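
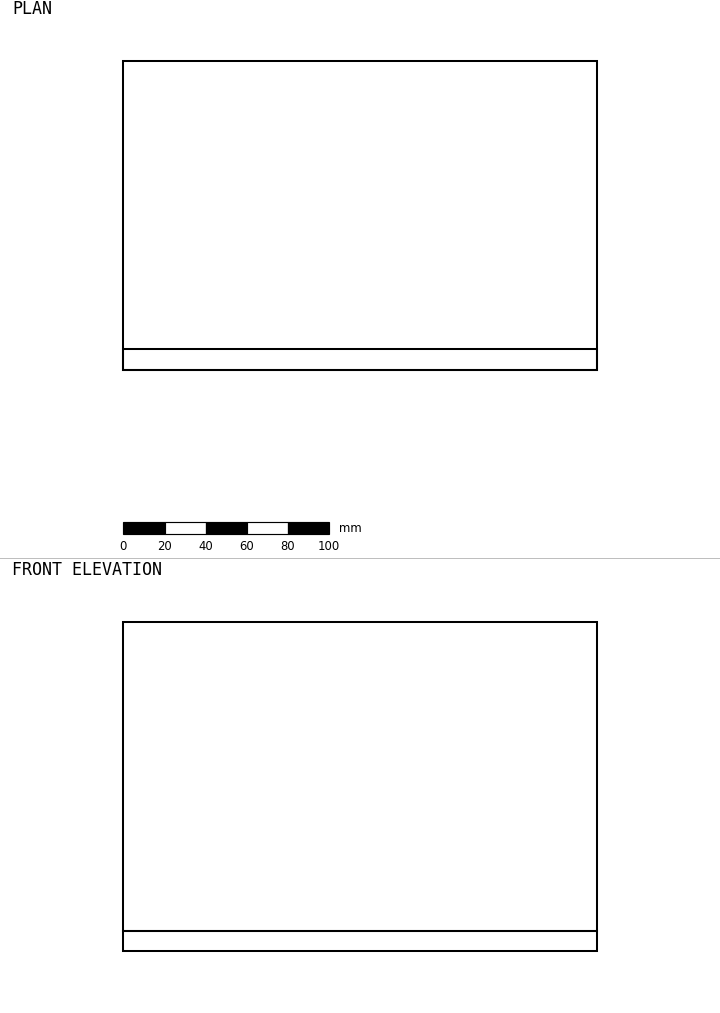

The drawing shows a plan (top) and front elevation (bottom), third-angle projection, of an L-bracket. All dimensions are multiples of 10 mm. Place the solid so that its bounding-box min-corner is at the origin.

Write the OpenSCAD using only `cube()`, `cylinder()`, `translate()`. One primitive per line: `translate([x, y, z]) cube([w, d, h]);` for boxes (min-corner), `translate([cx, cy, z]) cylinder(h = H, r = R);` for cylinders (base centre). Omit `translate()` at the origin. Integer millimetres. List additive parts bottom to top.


cube([230, 150, 10]);
translate([0, 0, 10]) cube([230, 10, 150]);


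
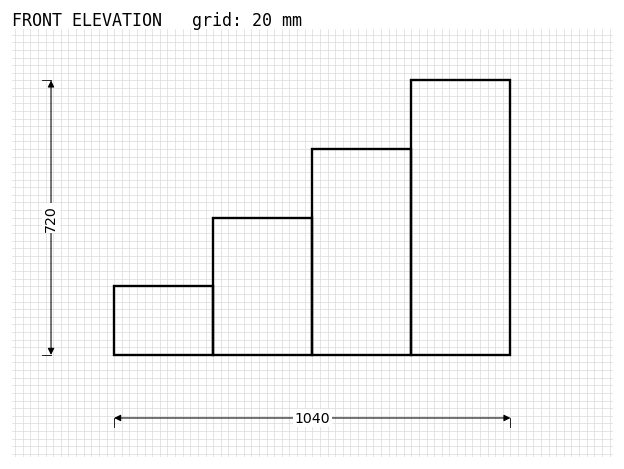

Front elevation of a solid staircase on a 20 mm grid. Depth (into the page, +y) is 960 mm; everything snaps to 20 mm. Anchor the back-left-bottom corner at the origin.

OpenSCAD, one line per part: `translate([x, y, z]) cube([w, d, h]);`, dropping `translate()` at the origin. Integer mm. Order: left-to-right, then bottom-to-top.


cube([260, 960, 180]);
translate([260, 0, 0]) cube([260, 960, 360]);
translate([520, 0, 0]) cube([260, 960, 540]);
translate([780, 0, 0]) cube([260, 960, 720]);


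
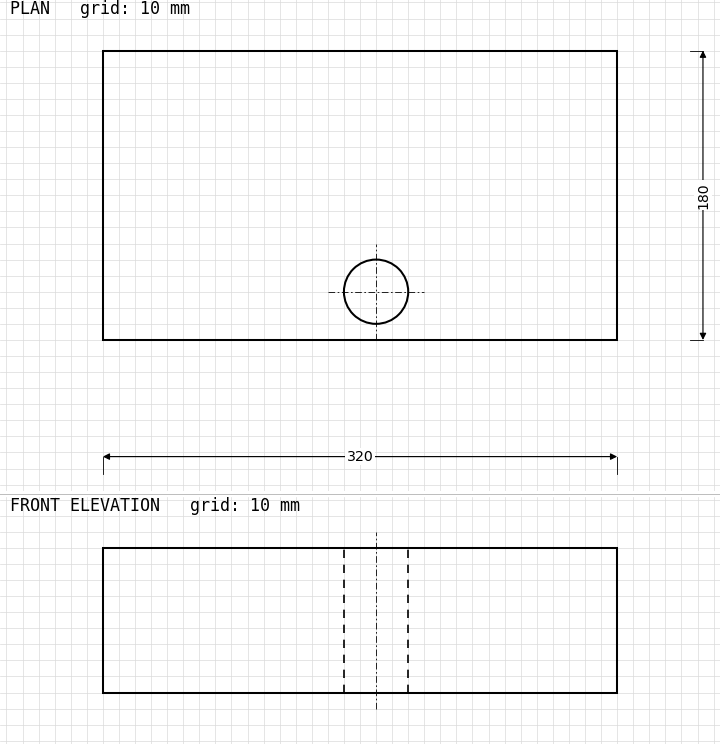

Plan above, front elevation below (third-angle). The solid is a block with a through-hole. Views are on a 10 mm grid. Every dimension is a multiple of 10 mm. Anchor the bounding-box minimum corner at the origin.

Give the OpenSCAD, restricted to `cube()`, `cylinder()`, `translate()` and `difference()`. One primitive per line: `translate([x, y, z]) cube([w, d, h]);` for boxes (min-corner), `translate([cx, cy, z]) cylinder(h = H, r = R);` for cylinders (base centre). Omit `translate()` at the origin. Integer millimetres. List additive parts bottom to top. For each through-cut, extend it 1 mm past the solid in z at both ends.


difference() {
  cube([320, 180, 90]);
  translate([170, 30, -1]) cylinder(h = 92, r = 20);
}


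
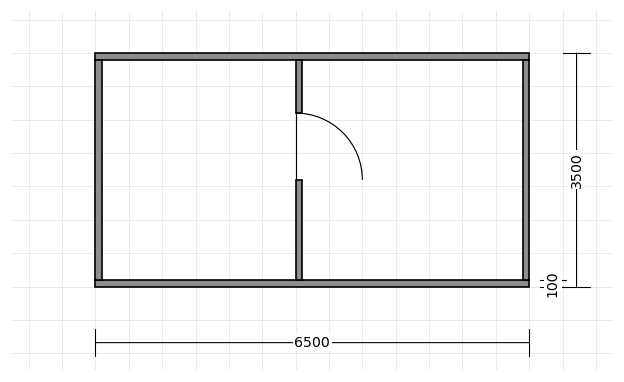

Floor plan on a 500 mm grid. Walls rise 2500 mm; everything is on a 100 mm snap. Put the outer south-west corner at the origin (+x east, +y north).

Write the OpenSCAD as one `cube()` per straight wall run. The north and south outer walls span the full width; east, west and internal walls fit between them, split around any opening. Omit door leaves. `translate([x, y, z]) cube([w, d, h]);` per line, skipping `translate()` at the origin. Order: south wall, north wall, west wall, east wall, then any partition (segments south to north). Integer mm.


cube([6500, 100, 2500]);
translate([0, 3400, 0]) cube([6500, 100, 2500]);
translate([0, 100, 0]) cube([100, 3300, 2500]);
translate([6400, 100, 0]) cube([100, 3300, 2500]);
translate([3000, 100, 0]) cube([100, 1500, 2500]);
translate([3000, 2600, 0]) cube([100, 800, 2500]);


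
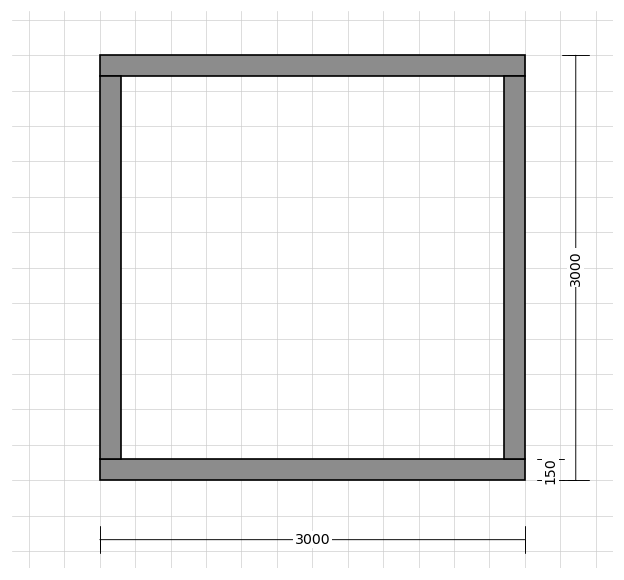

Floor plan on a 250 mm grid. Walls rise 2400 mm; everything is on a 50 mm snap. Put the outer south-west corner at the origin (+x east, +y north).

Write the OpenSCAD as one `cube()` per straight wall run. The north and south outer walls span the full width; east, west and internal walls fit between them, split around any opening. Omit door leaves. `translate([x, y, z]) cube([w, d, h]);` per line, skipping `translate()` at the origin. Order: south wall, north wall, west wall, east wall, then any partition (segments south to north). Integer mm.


cube([3000, 150, 2400]);
translate([0, 2850, 0]) cube([3000, 150, 2400]);
translate([0, 150, 0]) cube([150, 2700, 2400]);
translate([2850, 150, 0]) cube([150, 2700, 2400]);


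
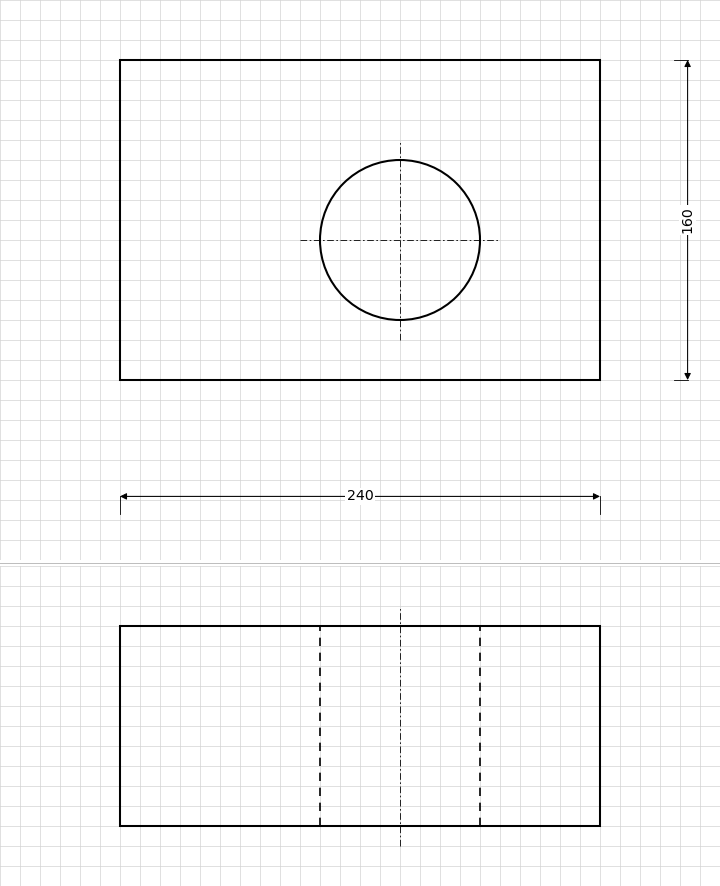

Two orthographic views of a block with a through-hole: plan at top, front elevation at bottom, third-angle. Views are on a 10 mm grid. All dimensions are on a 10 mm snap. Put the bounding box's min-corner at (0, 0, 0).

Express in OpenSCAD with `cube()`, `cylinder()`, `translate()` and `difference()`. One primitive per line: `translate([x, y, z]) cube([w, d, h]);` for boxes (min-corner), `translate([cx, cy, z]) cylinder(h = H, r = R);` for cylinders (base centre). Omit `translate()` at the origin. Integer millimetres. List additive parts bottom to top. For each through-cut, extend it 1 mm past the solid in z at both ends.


difference() {
  cube([240, 160, 100]);
  translate([140, 70, -1]) cylinder(h = 102, r = 40);
}


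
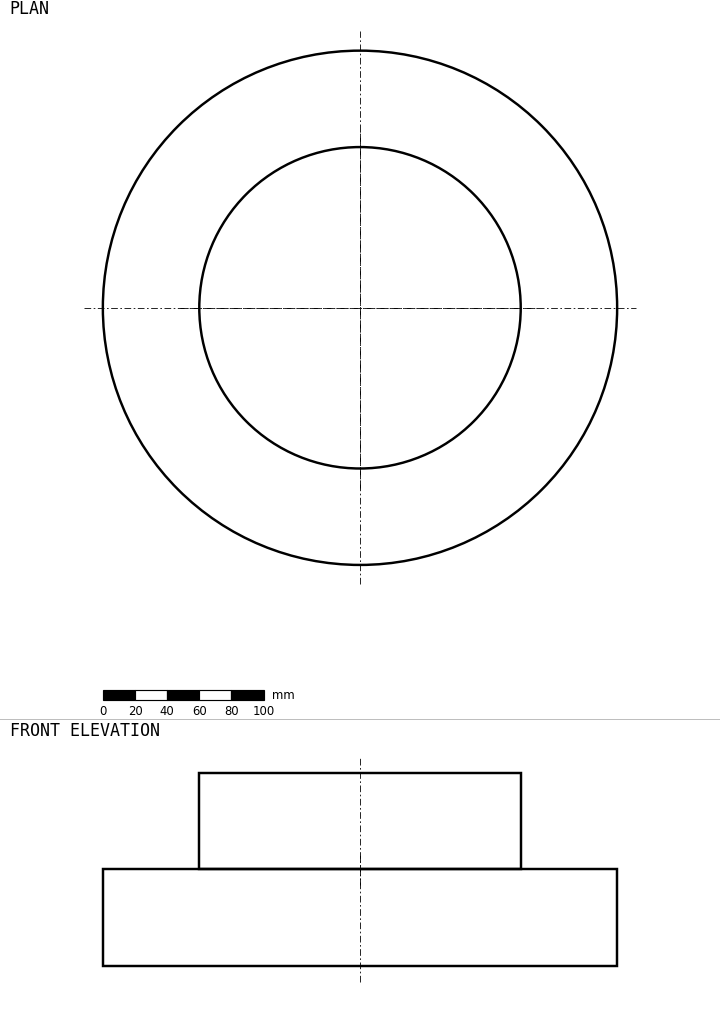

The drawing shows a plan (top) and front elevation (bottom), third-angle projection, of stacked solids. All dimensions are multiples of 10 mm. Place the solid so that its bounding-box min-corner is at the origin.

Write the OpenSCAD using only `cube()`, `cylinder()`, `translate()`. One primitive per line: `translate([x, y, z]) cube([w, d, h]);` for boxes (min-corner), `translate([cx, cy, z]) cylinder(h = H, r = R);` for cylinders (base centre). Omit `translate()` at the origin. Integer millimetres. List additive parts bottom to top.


translate([160, 160, 0]) cylinder(h = 60, r = 160);
translate([160, 160, 60]) cylinder(h = 60, r = 100);


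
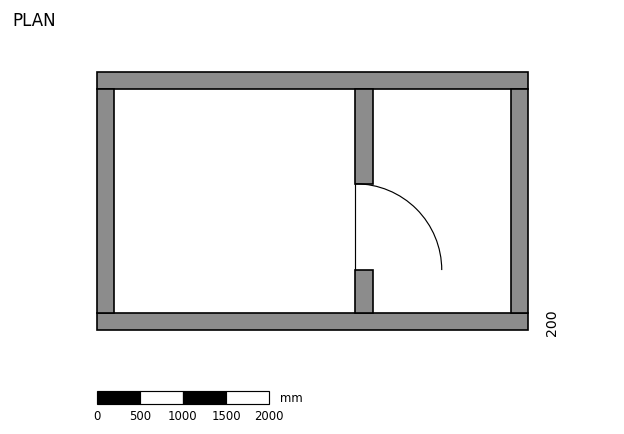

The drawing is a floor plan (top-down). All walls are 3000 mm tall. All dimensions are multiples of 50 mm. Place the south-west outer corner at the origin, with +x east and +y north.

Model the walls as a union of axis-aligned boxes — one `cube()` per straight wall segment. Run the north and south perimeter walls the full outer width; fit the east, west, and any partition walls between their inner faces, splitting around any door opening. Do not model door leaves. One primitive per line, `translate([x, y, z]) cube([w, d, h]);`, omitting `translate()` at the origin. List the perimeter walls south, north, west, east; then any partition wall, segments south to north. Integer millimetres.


cube([5000, 200, 3000]);
translate([0, 2800, 0]) cube([5000, 200, 3000]);
translate([0, 200, 0]) cube([200, 2600, 3000]);
translate([4800, 200, 0]) cube([200, 2600, 3000]);
translate([3000, 200, 0]) cube([200, 500, 3000]);
translate([3000, 1700, 0]) cube([200, 1100, 3000]);


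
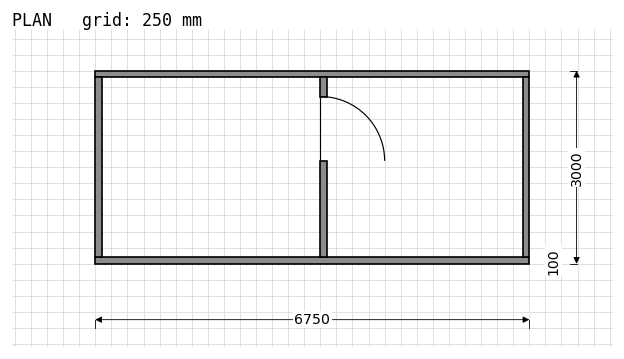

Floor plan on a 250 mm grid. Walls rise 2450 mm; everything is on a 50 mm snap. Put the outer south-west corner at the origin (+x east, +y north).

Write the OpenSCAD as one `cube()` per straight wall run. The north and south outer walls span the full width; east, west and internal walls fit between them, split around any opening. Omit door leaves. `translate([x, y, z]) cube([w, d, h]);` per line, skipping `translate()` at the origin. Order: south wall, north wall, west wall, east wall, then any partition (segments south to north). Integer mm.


cube([6750, 100, 2450]);
translate([0, 2900, 0]) cube([6750, 100, 2450]);
translate([0, 100, 0]) cube([100, 2800, 2450]);
translate([6650, 100, 0]) cube([100, 2800, 2450]);
translate([3500, 100, 0]) cube([100, 1500, 2450]);
translate([3500, 2600, 0]) cube([100, 300, 2450]);


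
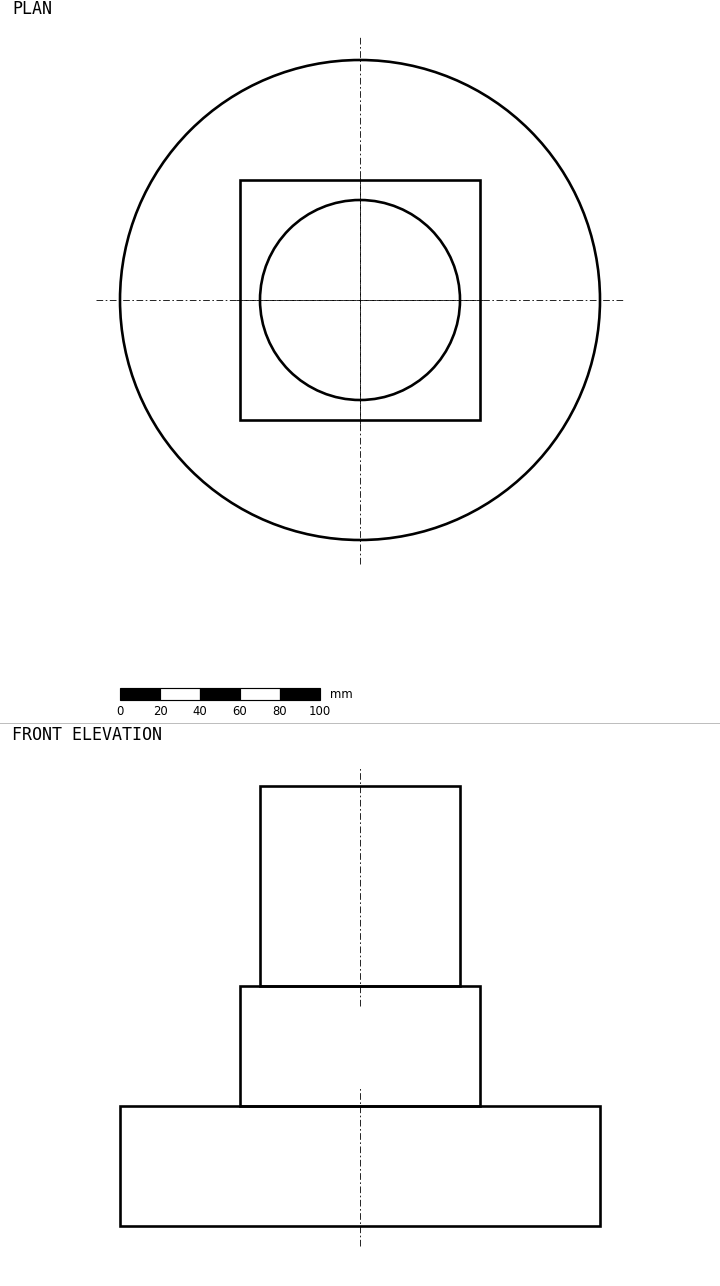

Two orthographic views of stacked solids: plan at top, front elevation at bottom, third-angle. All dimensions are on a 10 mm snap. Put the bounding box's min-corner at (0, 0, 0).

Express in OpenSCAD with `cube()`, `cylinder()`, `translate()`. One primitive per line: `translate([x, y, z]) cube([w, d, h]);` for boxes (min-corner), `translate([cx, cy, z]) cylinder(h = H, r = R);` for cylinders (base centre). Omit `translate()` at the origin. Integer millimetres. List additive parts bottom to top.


translate([120, 120, 0]) cylinder(h = 60, r = 120);
translate([60, 60, 60]) cube([120, 120, 60]);
translate([120, 120, 120]) cylinder(h = 100, r = 50);


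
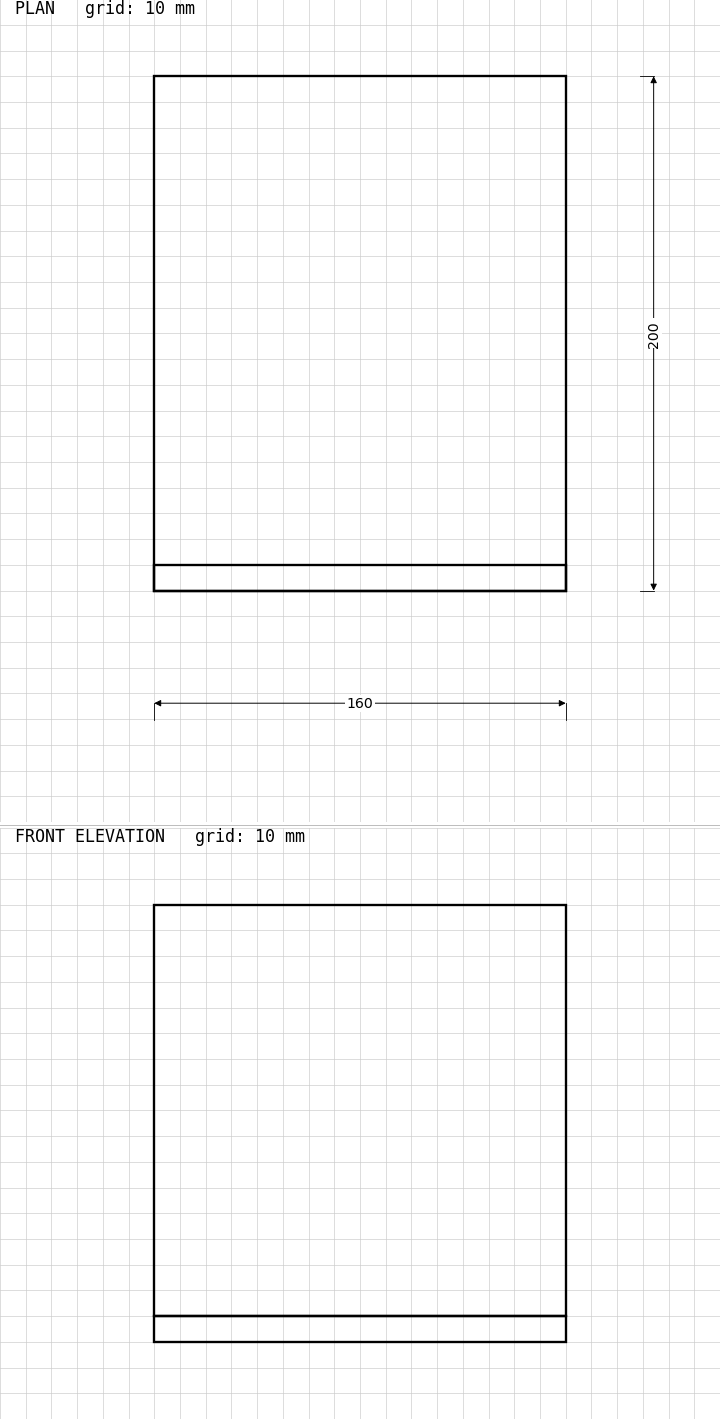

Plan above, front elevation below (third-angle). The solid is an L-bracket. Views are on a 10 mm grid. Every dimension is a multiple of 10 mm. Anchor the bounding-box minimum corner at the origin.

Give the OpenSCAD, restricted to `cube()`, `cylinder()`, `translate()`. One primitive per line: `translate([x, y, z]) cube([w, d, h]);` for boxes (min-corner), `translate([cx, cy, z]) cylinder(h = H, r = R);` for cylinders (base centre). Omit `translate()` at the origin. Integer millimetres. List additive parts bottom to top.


cube([160, 200, 10]);
translate([0, 0, 10]) cube([160, 10, 160]);


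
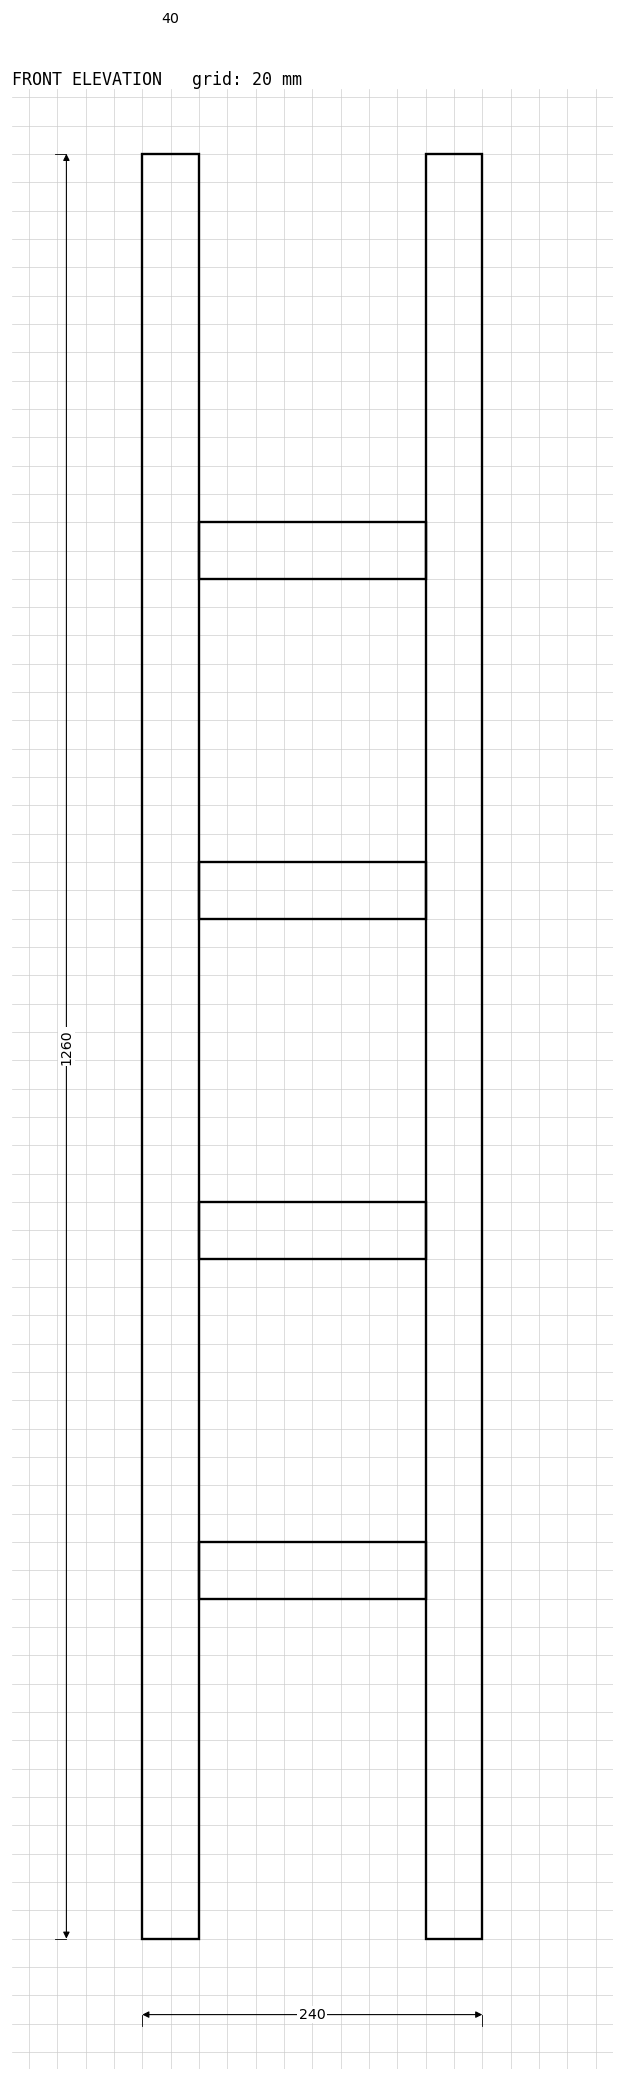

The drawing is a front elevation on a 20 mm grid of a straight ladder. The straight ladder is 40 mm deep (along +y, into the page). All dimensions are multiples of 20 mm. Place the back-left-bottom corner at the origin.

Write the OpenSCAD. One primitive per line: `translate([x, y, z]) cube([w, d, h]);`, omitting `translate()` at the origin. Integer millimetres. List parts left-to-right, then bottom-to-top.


cube([40, 40, 1260]);
translate([40, 0, 240]) cube([160, 40, 40]);
translate([40, 0, 480]) cube([160, 40, 40]);
translate([40, 0, 720]) cube([160, 40, 40]);
translate([40, 0, 960]) cube([160, 40, 40]);
translate([200, 0, 0]) cube([40, 40, 1260]);


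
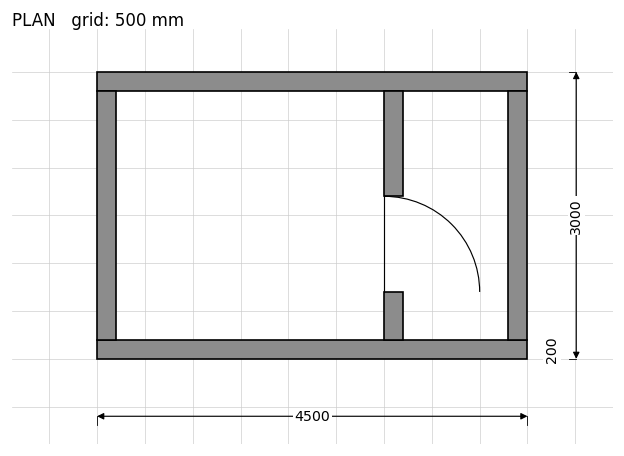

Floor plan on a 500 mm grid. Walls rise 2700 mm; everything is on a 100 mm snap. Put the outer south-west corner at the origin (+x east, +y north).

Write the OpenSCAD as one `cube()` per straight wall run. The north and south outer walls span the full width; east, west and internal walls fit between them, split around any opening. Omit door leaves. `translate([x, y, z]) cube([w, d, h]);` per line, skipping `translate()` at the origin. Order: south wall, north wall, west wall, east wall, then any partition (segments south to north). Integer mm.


cube([4500, 200, 2700]);
translate([0, 2800, 0]) cube([4500, 200, 2700]);
translate([0, 200, 0]) cube([200, 2600, 2700]);
translate([4300, 200, 0]) cube([200, 2600, 2700]);
translate([3000, 200, 0]) cube([200, 500, 2700]);
translate([3000, 1700, 0]) cube([200, 1100, 2700]);


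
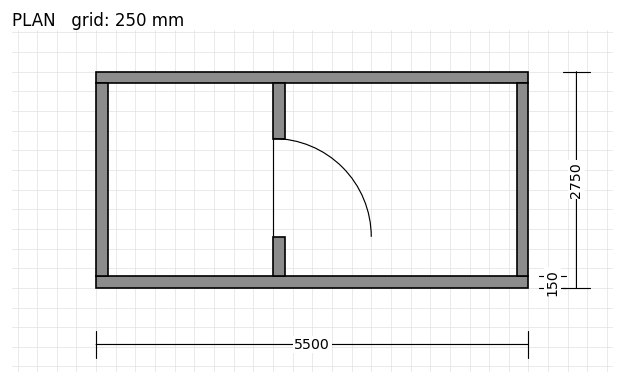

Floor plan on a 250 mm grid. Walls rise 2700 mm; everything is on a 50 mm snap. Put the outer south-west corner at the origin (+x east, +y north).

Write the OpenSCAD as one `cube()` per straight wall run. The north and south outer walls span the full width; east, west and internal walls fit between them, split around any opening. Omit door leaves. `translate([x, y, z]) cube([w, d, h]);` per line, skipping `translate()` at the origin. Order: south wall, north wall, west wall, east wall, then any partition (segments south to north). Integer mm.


cube([5500, 150, 2700]);
translate([0, 2600, 0]) cube([5500, 150, 2700]);
translate([0, 150, 0]) cube([150, 2450, 2700]);
translate([5350, 150, 0]) cube([150, 2450, 2700]);
translate([2250, 150, 0]) cube([150, 500, 2700]);
translate([2250, 1900, 0]) cube([150, 700, 2700]);


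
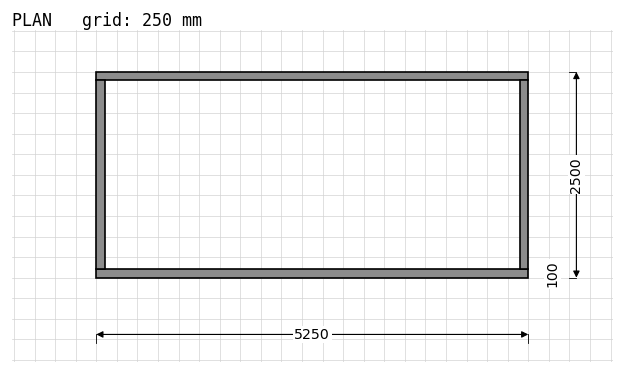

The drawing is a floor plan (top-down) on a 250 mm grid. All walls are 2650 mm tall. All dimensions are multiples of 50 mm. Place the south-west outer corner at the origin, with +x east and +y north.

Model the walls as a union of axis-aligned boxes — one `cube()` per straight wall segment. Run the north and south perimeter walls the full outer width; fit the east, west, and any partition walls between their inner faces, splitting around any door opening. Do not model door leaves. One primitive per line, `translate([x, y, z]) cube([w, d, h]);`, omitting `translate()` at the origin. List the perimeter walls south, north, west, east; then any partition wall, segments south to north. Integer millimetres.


cube([5250, 100, 2650]);
translate([0, 2400, 0]) cube([5250, 100, 2650]);
translate([0, 100, 0]) cube([100, 2300, 2650]);
translate([5150, 100, 0]) cube([100, 2300, 2650]);


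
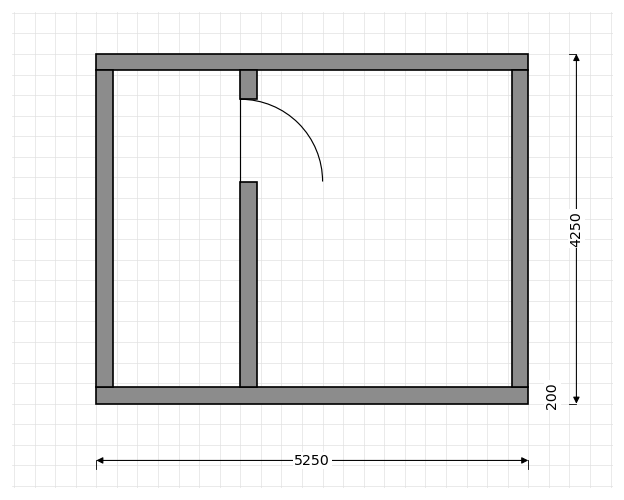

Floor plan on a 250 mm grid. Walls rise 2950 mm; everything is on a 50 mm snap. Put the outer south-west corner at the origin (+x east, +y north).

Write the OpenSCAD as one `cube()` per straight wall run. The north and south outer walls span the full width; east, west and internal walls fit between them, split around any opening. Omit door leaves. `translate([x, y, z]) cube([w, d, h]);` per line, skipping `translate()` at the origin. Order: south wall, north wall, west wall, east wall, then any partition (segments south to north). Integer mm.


cube([5250, 200, 2950]);
translate([0, 4050, 0]) cube([5250, 200, 2950]);
translate([0, 200, 0]) cube([200, 3850, 2950]);
translate([5050, 200, 0]) cube([200, 3850, 2950]);
translate([1750, 200, 0]) cube([200, 2500, 2950]);
translate([1750, 3700, 0]) cube([200, 350, 2950]);


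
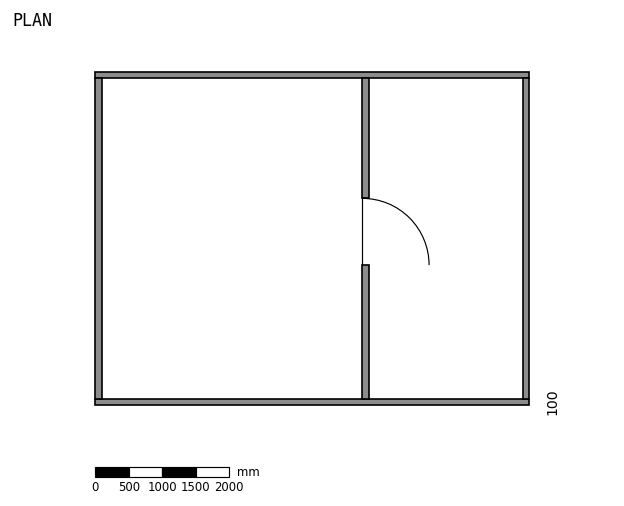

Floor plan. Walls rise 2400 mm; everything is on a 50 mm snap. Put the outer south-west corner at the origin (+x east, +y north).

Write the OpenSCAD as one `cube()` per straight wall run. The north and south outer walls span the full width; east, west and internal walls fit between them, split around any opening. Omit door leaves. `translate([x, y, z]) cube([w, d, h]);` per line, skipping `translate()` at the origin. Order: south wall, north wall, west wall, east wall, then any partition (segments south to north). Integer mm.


cube([6500, 100, 2400]);
translate([0, 4900, 0]) cube([6500, 100, 2400]);
translate([0, 100, 0]) cube([100, 4800, 2400]);
translate([6400, 100, 0]) cube([100, 4800, 2400]);
translate([4000, 100, 0]) cube([100, 2000, 2400]);
translate([4000, 3100, 0]) cube([100, 1800, 2400]);


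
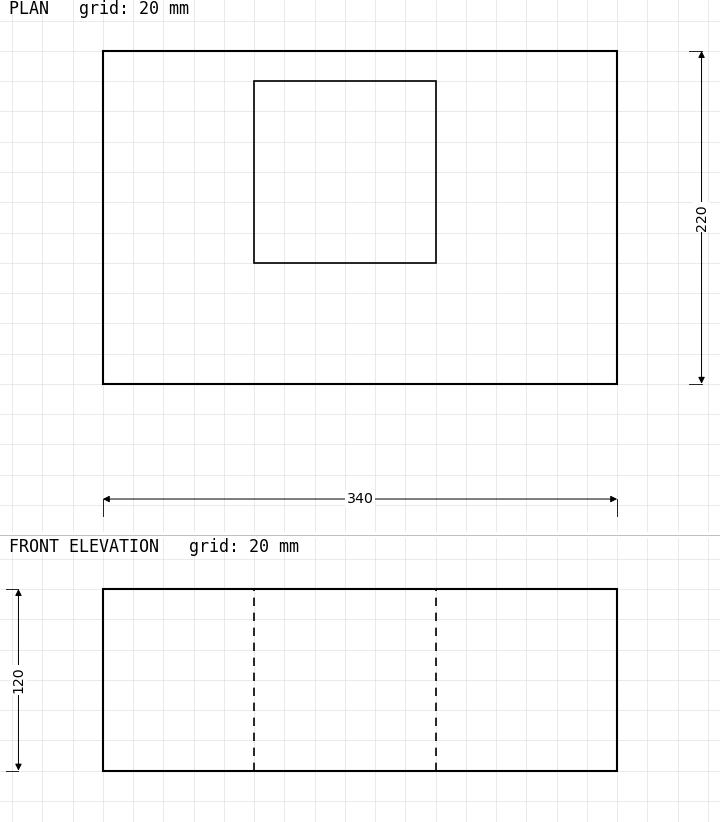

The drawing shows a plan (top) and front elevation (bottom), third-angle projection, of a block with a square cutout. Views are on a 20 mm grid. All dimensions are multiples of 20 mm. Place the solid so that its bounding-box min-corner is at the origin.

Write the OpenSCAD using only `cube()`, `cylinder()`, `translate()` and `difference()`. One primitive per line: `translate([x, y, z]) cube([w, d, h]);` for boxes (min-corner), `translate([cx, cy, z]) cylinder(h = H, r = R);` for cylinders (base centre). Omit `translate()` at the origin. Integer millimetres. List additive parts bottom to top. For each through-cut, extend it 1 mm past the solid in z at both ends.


difference() {
  cube([340, 220, 120]);
  translate([100, 80, -1]) cube([120, 120, 122]);
}


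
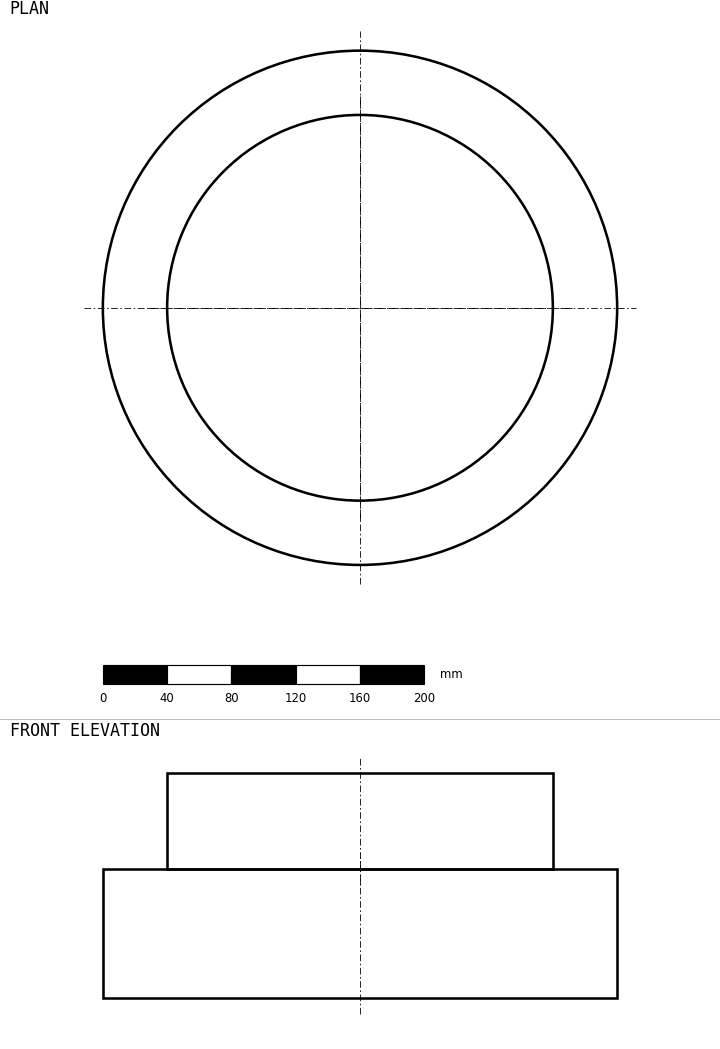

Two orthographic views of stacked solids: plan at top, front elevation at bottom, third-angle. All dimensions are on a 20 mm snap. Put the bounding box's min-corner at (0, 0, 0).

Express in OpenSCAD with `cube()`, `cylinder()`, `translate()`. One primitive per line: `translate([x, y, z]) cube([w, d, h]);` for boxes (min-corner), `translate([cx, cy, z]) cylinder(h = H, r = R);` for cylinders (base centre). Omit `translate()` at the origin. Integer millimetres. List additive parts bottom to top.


translate([160, 160, 0]) cylinder(h = 80, r = 160);
translate([160, 160, 80]) cylinder(h = 60, r = 120);


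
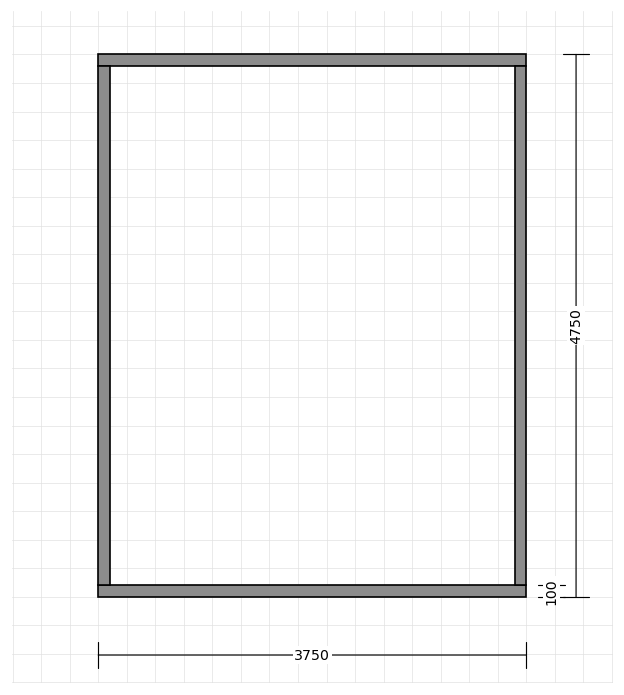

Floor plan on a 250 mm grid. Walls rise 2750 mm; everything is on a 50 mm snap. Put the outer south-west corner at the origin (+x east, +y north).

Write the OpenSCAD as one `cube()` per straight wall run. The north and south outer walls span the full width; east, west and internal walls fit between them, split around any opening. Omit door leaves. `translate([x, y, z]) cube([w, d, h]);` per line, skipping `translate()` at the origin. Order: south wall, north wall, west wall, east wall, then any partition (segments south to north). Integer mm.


cube([3750, 100, 2750]);
translate([0, 4650, 0]) cube([3750, 100, 2750]);
translate([0, 100, 0]) cube([100, 4550, 2750]);
translate([3650, 100, 0]) cube([100, 4550, 2750]);


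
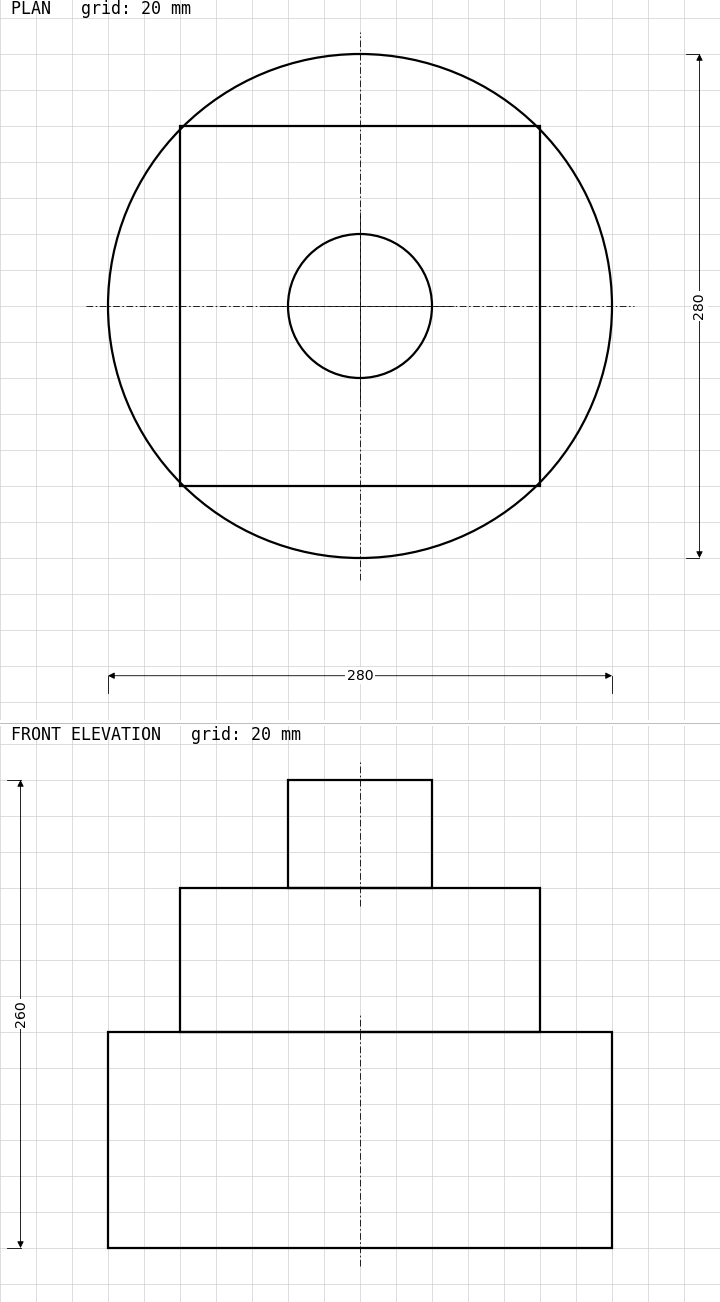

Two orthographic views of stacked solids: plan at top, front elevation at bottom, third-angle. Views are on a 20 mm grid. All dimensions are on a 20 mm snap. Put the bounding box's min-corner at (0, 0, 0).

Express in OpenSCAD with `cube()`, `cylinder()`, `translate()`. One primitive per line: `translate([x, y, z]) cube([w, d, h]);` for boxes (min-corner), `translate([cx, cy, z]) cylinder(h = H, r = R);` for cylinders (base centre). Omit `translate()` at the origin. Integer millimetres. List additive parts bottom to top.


translate([140, 140, 0]) cylinder(h = 120, r = 140);
translate([40, 40, 120]) cube([200, 200, 80]);
translate([140, 140, 200]) cylinder(h = 60, r = 40);


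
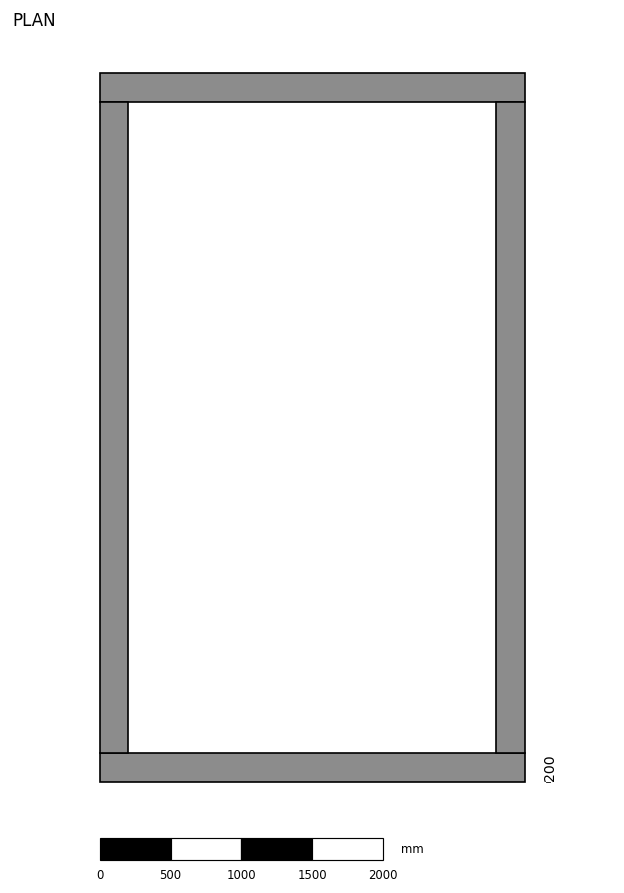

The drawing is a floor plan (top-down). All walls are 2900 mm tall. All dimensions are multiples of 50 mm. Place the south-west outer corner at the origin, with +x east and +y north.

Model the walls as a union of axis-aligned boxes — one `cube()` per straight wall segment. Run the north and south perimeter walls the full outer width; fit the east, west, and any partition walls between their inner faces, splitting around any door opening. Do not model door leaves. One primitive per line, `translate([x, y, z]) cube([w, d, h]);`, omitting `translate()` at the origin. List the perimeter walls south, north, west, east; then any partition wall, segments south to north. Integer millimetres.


cube([3000, 200, 2900]);
translate([0, 4800, 0]) cube([3000, 200, 2900]);
translate([0, 200, 0]) cube([200, 4600, 2900]);
translate([2800, 200, 0]) cube([200, 4600, 2900]);


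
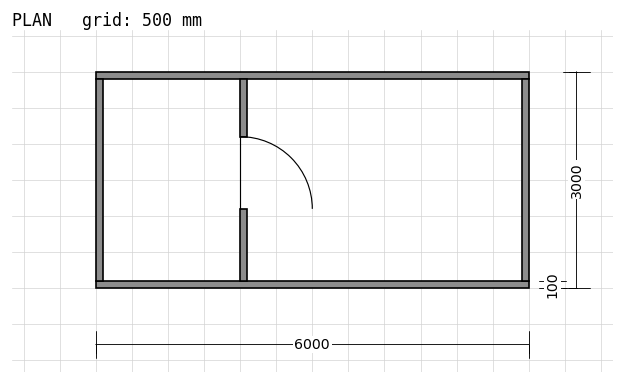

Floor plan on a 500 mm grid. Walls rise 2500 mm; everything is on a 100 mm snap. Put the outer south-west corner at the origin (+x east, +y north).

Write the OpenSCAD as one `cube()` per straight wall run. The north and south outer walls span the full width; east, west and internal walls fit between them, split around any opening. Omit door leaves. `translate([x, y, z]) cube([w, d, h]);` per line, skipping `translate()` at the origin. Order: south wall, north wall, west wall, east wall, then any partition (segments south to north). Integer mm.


cube([6000, 100, 2500]);
translate([0, 2900, 0]) cube([6000, 100, 2500]);
translate([0, 100, 0]) cube([100, 2800, 2500]);
translate([5900, 100, 0]) cube([100, 2800, 2500]);
translate([2000, 100, 0]) cube([100, 1000, 2500]);
translate([2000, 2100, 0]) cube([100, 800, 2500]);


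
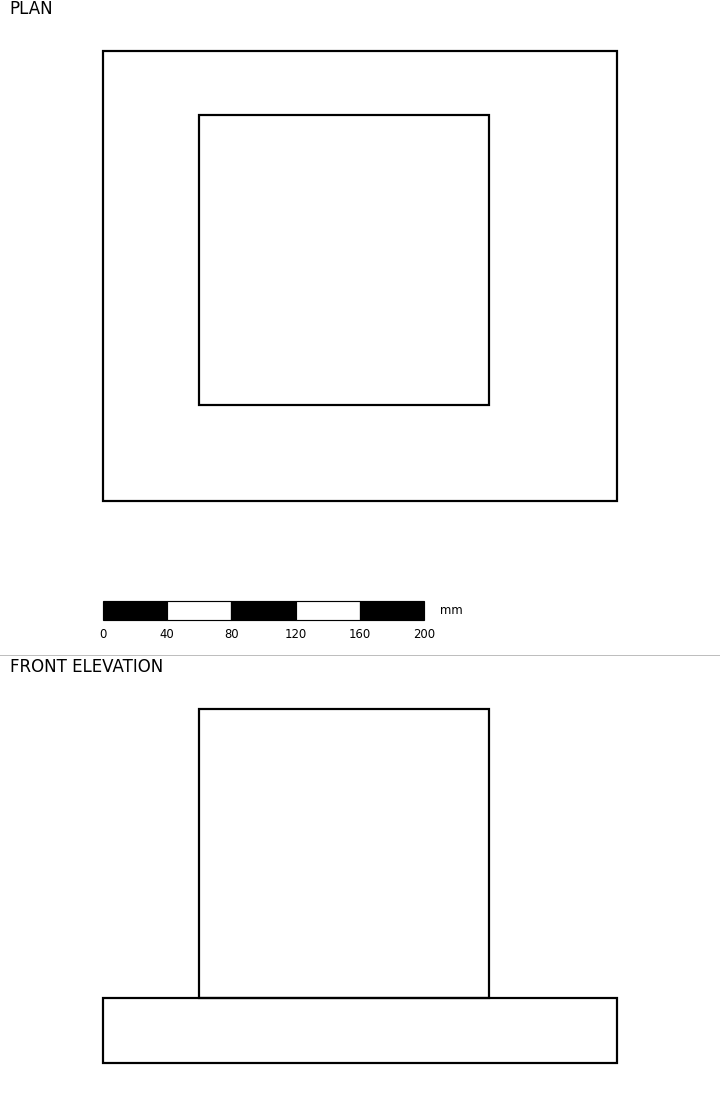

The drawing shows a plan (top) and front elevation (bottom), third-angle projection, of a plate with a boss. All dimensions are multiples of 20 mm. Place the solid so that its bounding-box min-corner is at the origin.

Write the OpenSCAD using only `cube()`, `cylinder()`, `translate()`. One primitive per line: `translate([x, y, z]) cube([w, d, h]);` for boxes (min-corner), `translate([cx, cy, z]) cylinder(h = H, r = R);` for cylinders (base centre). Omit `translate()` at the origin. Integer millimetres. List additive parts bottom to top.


cube([320, 280, 40]);
translate([60, 60, 40]) cube([180, 180, 180]);


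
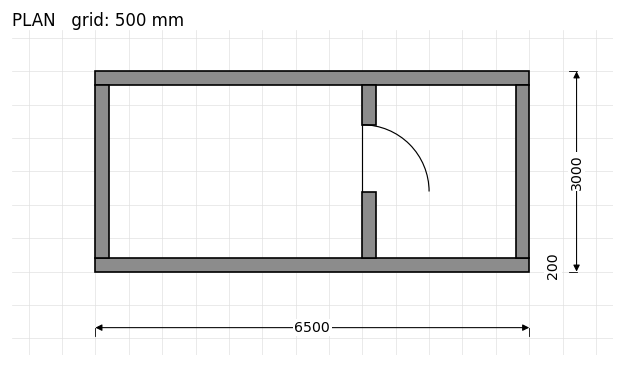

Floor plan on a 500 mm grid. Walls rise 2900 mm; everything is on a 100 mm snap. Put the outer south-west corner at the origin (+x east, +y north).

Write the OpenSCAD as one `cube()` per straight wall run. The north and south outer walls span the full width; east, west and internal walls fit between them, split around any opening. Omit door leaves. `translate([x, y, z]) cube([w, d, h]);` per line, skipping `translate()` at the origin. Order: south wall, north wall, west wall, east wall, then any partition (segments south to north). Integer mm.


cube([6500, 200, 2900]);
translate([0, 2800, 0]) cube([6500, 200, 2900]);
translate([0, 200, 0]) cube([200, 2600, 2900]);
translate([6300, 200, 0]) cube([200, 2600, 2900]);
translate([4000, 200, 0]) cube([200, 1000, 2900]);
translate([4000, 2200, 0]) cube([200, 600, 2900]);


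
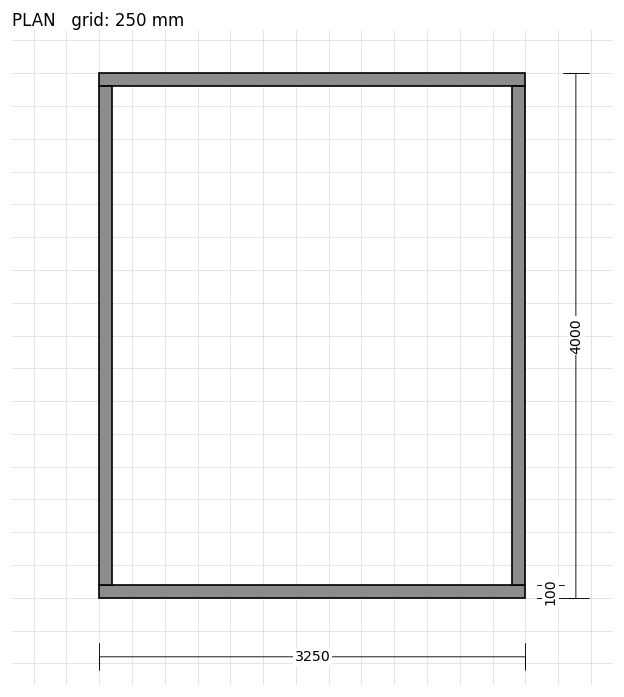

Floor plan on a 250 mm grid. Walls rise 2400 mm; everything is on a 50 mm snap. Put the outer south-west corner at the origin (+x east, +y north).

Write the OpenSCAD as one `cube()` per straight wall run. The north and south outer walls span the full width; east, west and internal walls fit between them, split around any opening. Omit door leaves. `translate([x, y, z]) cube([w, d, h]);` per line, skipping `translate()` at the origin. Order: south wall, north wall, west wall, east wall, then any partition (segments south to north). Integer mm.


cube([3250, 100, 2400]);
translate([0, 3900, 0]) cube([3250, 100, 2400]);
translate([0, 100, 0]) cube([100, 3800, 2400]);
translate([3150, 100, 0]) cube([100, 3800, 2400]);


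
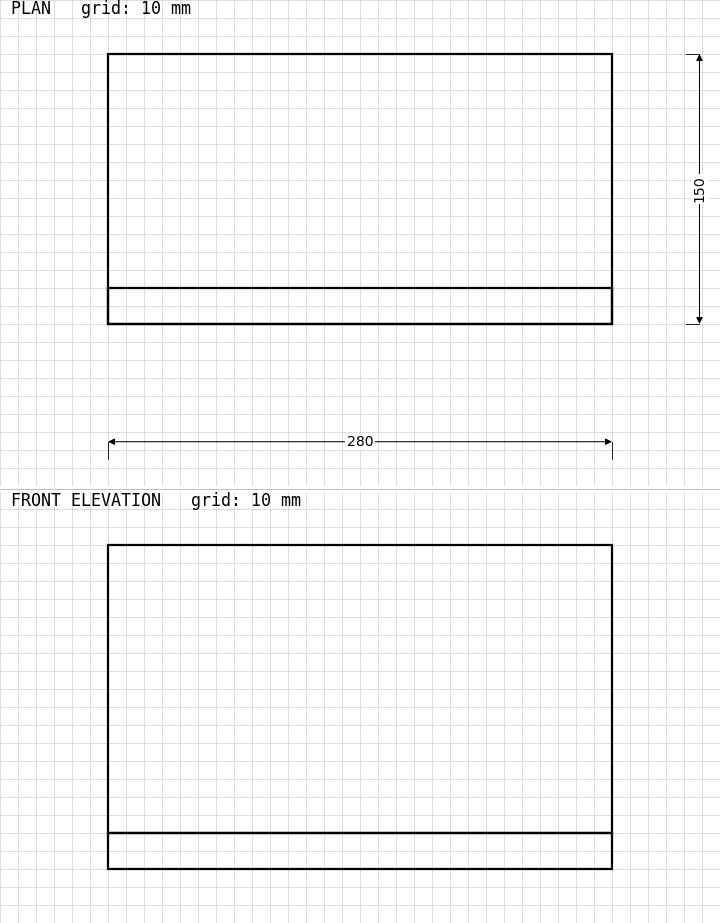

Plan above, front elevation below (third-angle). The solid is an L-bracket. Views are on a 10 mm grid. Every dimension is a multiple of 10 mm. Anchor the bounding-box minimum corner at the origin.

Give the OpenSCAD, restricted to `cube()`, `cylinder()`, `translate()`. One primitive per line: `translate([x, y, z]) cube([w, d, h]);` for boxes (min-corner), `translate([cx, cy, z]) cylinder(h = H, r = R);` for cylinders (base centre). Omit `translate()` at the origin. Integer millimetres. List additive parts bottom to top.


cube([280, 150, 20]);
translate([0, 0, 20]) cube([280, 20, 160]);


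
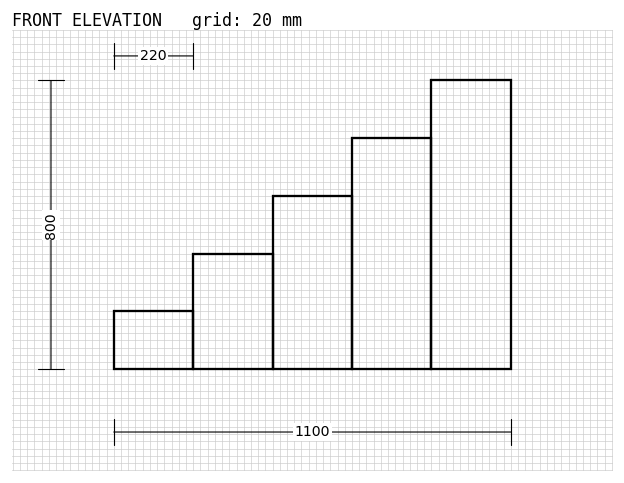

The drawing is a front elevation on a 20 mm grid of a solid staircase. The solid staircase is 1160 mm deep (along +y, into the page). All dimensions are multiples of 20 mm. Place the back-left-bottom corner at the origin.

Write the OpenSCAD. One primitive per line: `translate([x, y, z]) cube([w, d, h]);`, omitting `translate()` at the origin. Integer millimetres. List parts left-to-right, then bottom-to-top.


cube([220, 1160, 160]);
translate([220, 0, 0]) cube([220, 1160, 320]);
translate([440, 0, 0]) cube([220, 1160, 480]);
translate([660, 0, 0]) cube([220, 1160, 640]);
translate([880, 0, 0]) cube([220, 1160, 800]);


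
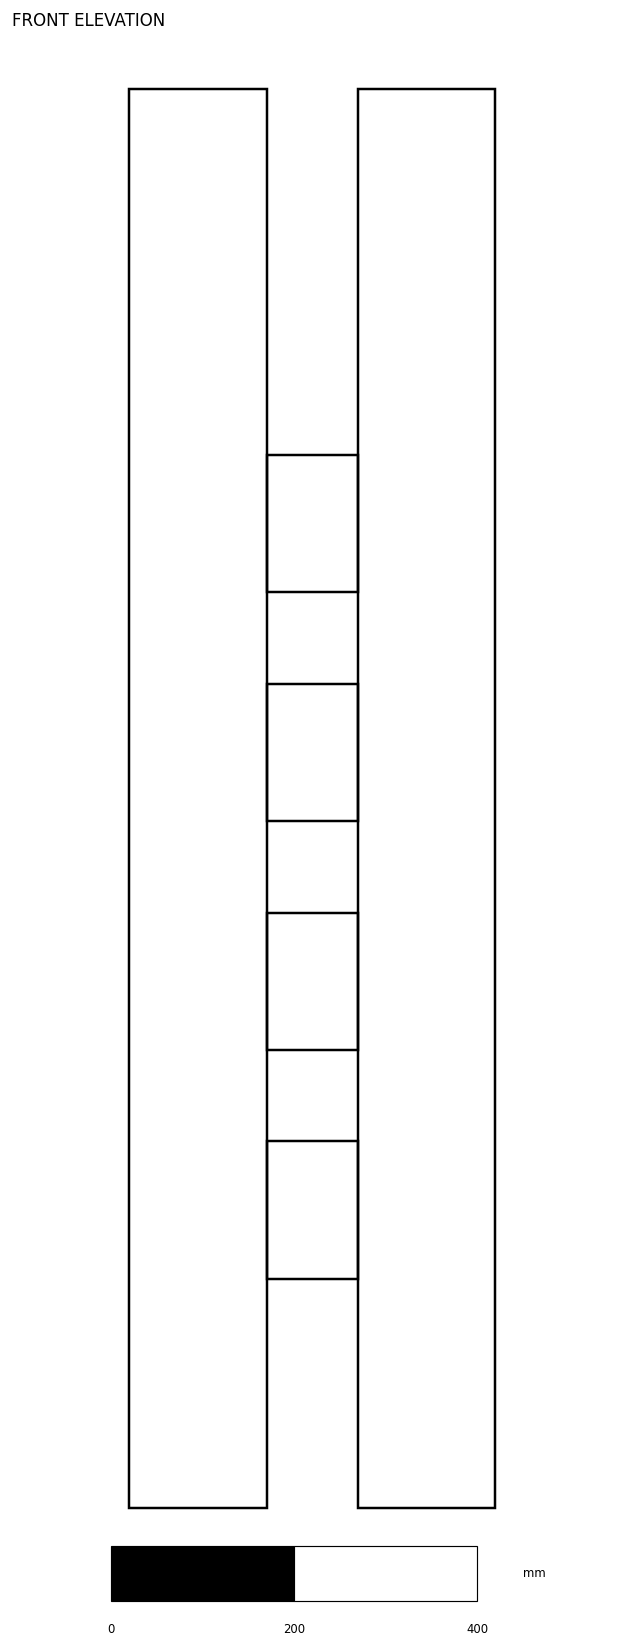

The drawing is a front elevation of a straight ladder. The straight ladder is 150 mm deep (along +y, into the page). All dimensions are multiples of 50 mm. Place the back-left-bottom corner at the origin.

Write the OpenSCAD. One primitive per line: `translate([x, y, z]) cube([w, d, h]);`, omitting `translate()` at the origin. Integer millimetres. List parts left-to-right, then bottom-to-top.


cube([150, 150, 1550]);
translate([150, 0, 250]) cube([100, 150, 150]);
translate([150, 0, 500]) cube([100, 150, 150]);
translate([150, 0, 750]) cube([100, 150, 150]);
translate([150, 0, 1000]) cube([100, 150, 150]);
translate([250, 0, 0]) cube([150, 150, 1550]);


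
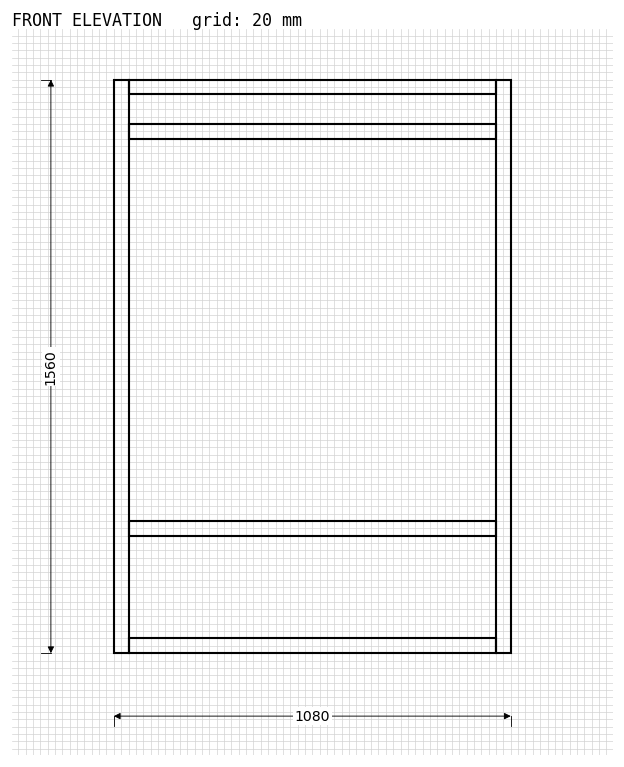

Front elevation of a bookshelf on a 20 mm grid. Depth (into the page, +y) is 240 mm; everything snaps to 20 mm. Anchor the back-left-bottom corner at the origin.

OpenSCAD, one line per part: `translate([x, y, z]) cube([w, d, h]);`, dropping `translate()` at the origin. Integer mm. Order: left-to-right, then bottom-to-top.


cube([40, 240, 1560]);
translate([40, 0, 0]) cube([1000, 240, 40]);
translate([40, 0, 320]) cube([1000, 240, 40]);
translate([40, 0, 1400]) cube([1000, 240, 40]);
translate([40, 0, 1520]) cube([1000, 240, 40]);
translate([1040, 0, 0]) cube([40, 240, 1560]);


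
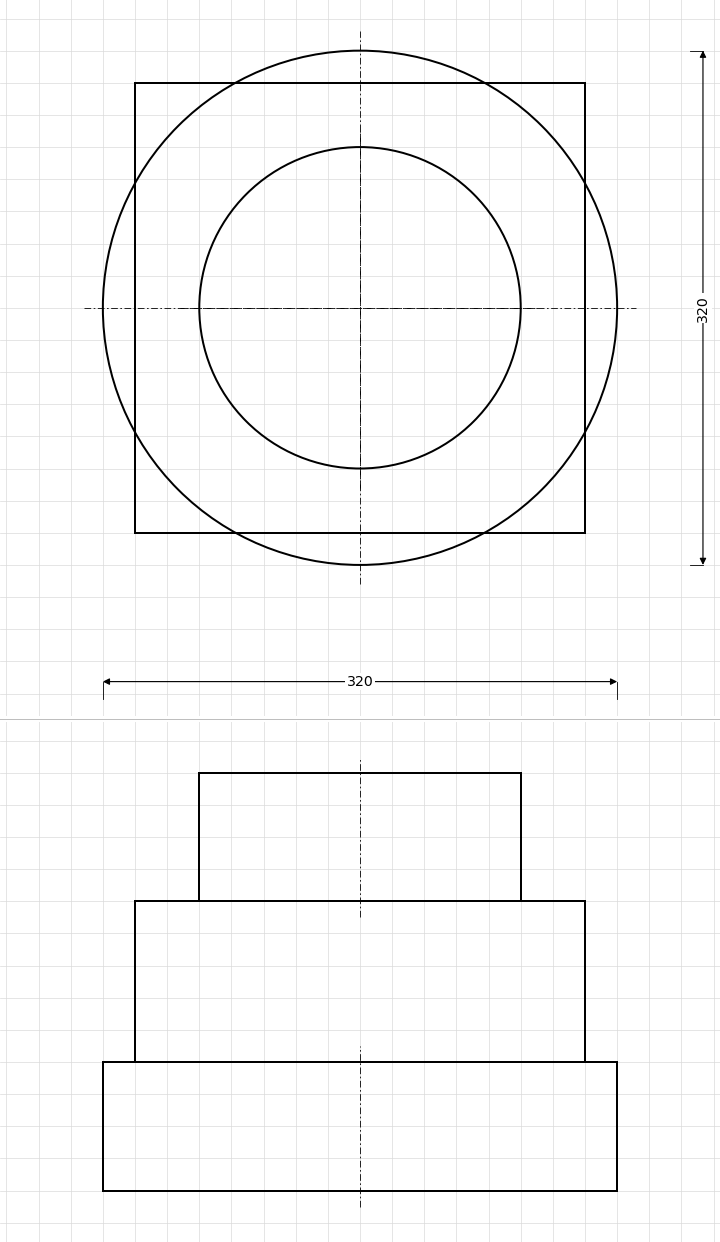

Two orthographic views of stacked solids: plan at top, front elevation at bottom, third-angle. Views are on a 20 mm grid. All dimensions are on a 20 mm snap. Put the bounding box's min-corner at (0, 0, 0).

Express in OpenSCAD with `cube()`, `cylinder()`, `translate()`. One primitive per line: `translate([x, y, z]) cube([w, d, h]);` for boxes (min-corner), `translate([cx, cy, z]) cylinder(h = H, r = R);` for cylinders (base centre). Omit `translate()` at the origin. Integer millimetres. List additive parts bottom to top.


translate([160, 160, 0]) cylinder(h = 80, r = 160);
translate([20, 20, 80]) cube([280, 280, 100]);
translate([160, 160, 180]) cylinder(h = 80, r = 100);


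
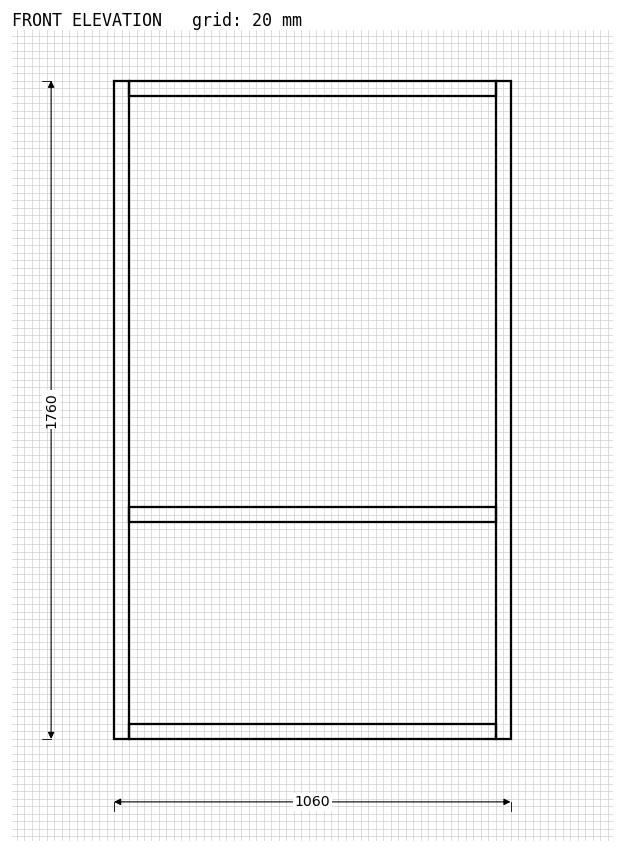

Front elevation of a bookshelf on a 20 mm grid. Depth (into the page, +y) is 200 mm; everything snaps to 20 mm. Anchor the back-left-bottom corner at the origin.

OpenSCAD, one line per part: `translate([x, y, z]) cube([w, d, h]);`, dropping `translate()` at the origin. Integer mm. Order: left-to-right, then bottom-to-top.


cube([40, 200, 1760]);
translate([40, 0, 0]) cube([980, 200, 40]);
translate([40, 0, 580]) cube([980, 200, 40]);
translate([40, 0, 1720]) cube([980, 200, 40]);
translate([1020, 0, 0]) cube([40, 200, 1760]);


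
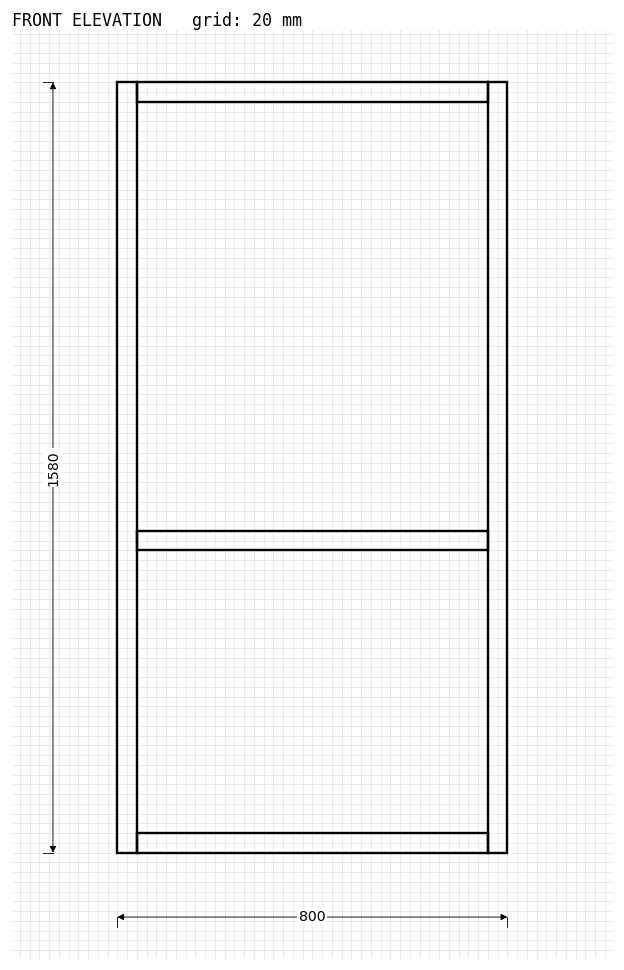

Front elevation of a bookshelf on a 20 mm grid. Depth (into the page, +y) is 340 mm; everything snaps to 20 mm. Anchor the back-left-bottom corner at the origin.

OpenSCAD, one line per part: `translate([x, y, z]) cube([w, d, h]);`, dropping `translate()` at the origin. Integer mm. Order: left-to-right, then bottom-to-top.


cube([40, 340, 1580]);
translate([40, 0, 0]) cube([720, 340, 40]);
translate([40, 0, 620]) cube([720, 340, 40]);
translate([40, 0, 1540]) cube([720, 340, 40]);
translate([760, 0, 0]) cube([40, 340, 1580]);


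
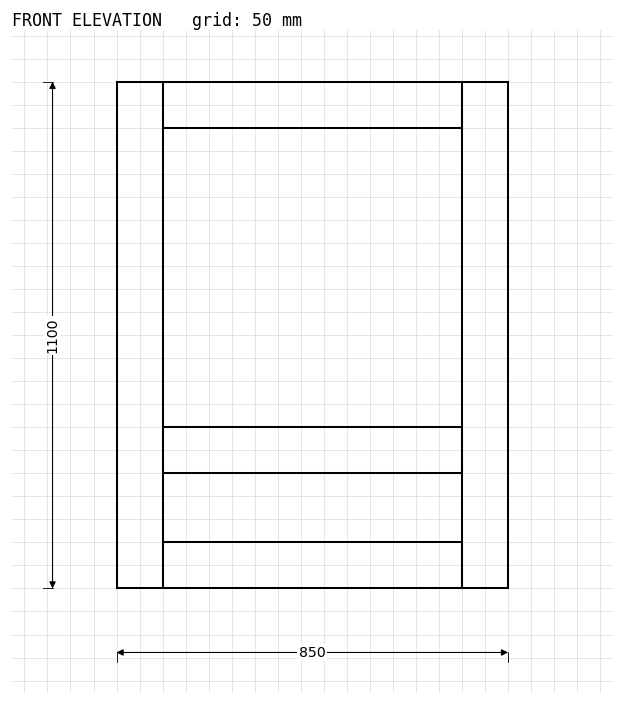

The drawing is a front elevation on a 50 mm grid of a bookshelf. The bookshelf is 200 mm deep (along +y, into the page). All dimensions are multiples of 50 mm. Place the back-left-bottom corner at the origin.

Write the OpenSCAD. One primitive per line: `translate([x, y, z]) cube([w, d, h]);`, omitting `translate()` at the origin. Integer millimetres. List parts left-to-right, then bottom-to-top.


cube([100, 200, 1100]);
translate([100, 0, 0]) cube([650, 200, 100]);
translate([100, 0, 250]) cube([650, 200, 100]);
translate([100, 0, 1000]) cube([650, 200, 100]);
translate([750, 0, 0]) cube([100, 200, 1100]);


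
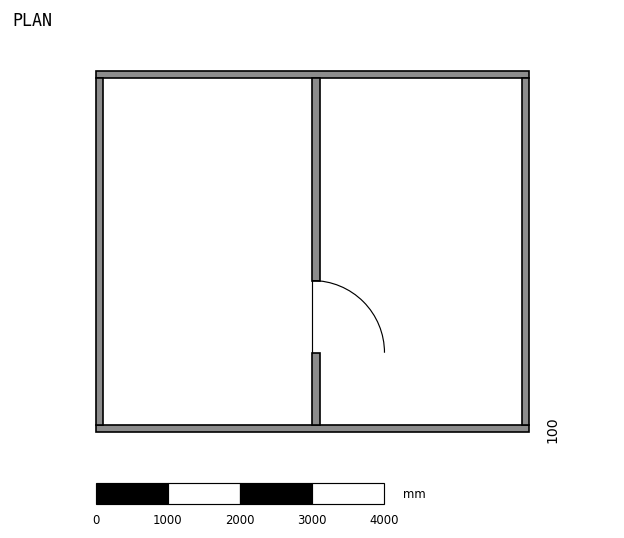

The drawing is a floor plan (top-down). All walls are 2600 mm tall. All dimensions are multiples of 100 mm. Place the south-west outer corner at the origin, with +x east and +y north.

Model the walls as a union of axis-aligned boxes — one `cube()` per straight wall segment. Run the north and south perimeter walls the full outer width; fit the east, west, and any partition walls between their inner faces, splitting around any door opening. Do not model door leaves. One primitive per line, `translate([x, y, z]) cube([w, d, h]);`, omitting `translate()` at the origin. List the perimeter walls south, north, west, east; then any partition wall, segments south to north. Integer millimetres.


cube([6000, 100, 2600]);
translate([0, 4900, 0]) cube([6000, 100, 2600]);
translate([0, 100, 0]) cube([100, 4800, 2600]);
translate([5900, 100, 0]) cube([100, 4800, 2600]);
translate([3000, 100, 0]) cube([100, 1000, 2600]);
translate([3000, 2100, 0]) cube([100, 2800, 2600]);


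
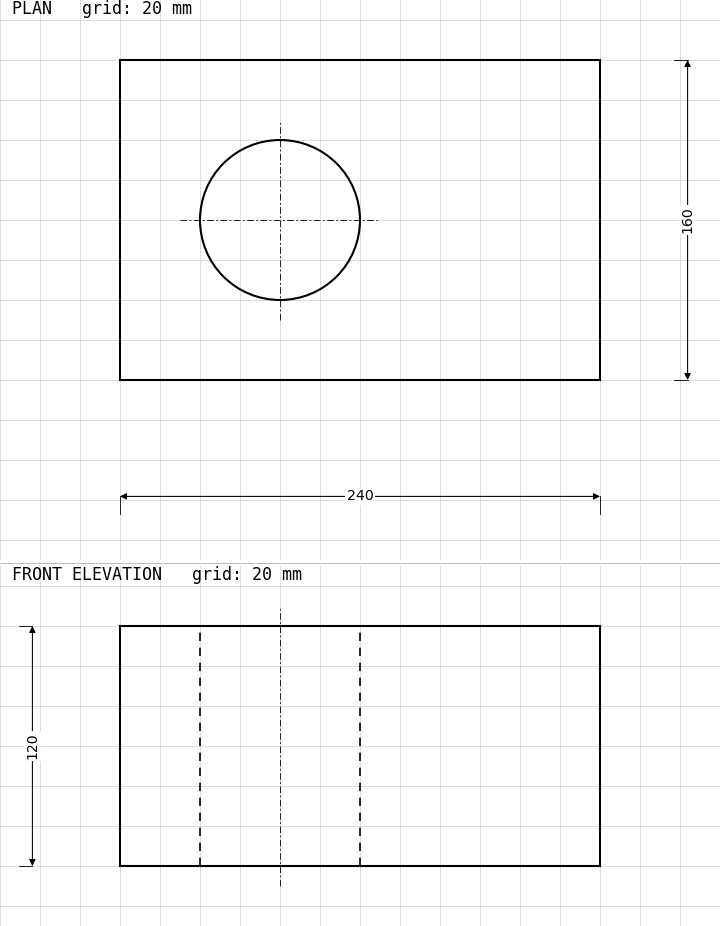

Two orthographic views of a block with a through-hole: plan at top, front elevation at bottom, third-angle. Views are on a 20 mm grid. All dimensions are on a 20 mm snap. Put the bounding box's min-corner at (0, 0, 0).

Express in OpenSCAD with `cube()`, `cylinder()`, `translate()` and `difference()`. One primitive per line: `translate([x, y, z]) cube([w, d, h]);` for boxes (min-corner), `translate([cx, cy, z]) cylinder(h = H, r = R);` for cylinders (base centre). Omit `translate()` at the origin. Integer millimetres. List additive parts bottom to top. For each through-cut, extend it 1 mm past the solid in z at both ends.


difference() {
  cube([240, 160, 120]);
  translate([80, 80, -1]) cylinder(h = 122, r = 40);
}


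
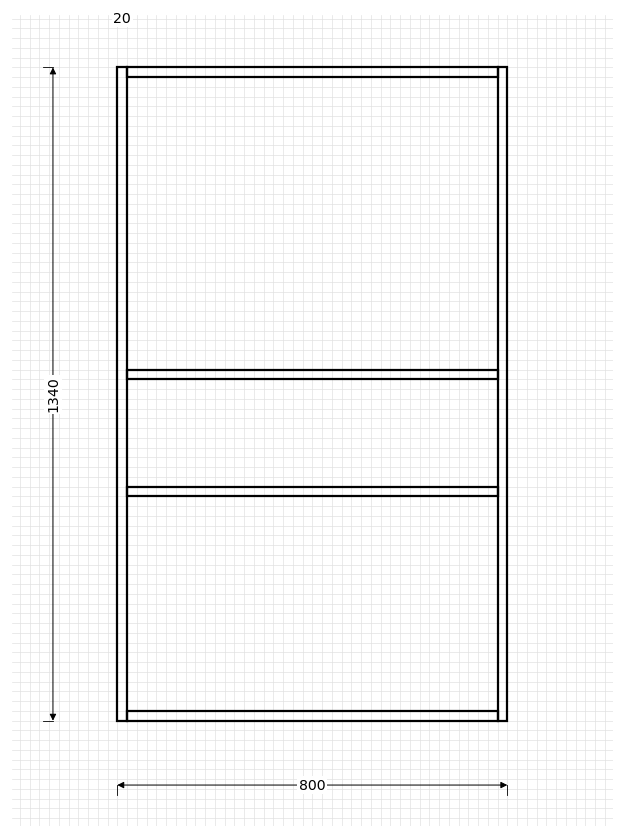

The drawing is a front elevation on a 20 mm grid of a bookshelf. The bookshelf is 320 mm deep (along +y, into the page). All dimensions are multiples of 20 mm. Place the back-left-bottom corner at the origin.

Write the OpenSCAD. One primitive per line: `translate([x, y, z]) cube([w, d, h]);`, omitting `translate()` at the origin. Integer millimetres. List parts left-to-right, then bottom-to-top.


cube([20, 320, 1340]);
translate([20, 0, 0]) cube([760, 320, 20]);
translate([20, 0, 460]) cube([760, 320, 20]);
translate([20, 0, 700]) cube([760, 320, 20]);
translate([20, 0, 1320]) cube([760, 320, 20]);
translate([780, 0, 0]) cube([20, 320, 1340]);


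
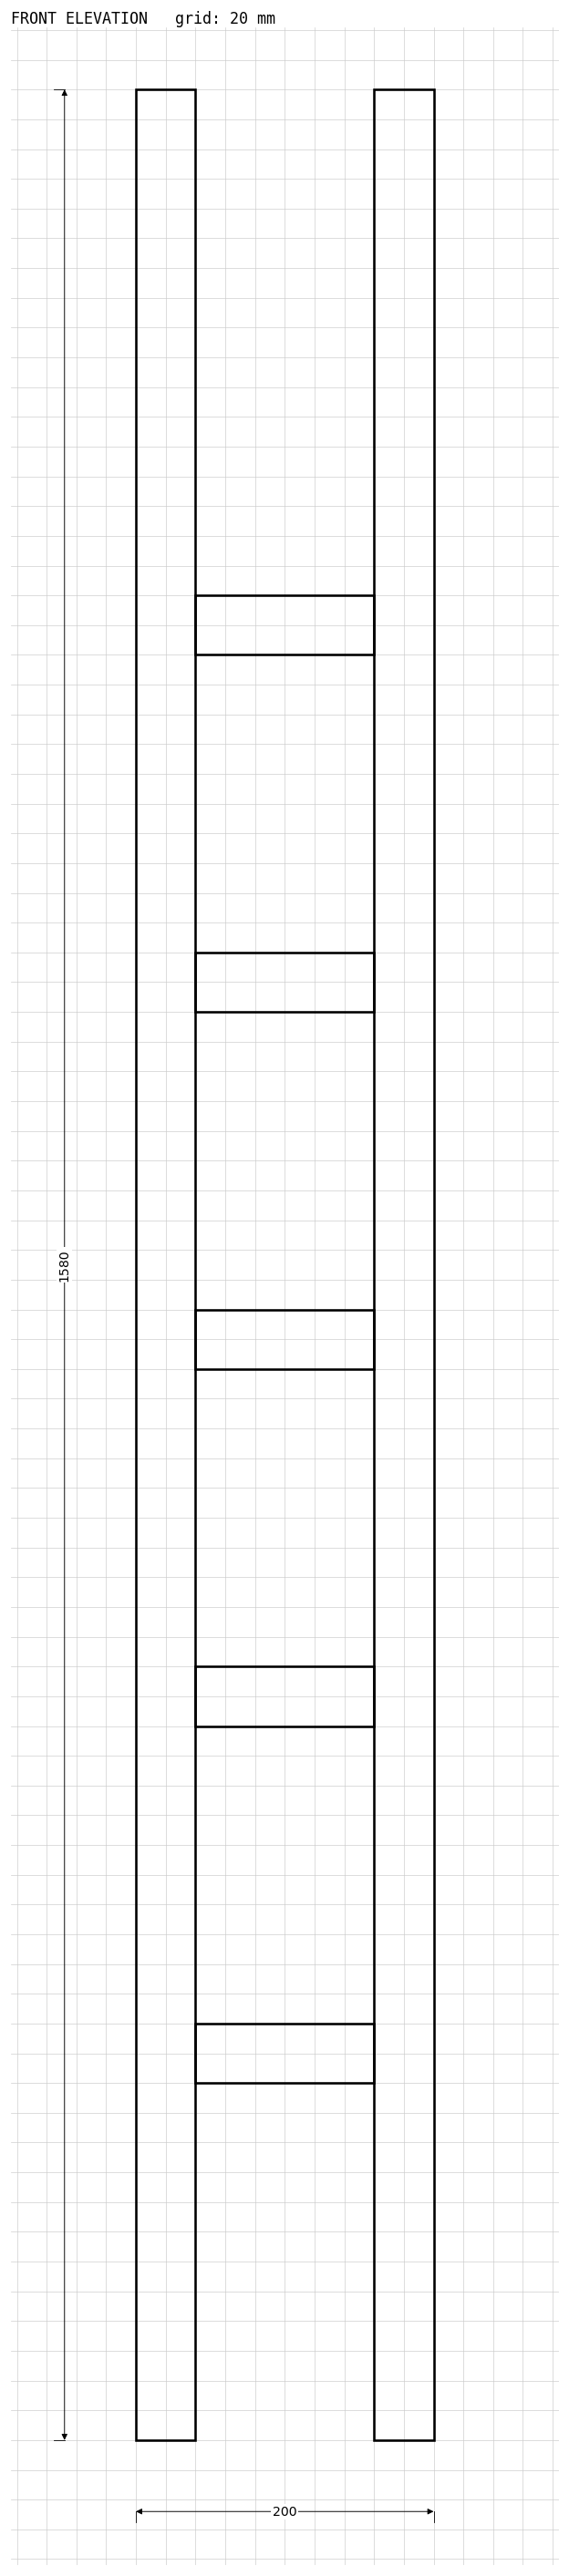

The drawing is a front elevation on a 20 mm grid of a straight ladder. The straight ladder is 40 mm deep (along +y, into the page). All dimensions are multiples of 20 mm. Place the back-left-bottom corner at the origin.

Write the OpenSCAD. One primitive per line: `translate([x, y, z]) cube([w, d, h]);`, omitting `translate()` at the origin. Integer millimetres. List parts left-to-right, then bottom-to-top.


cube([40, 40, 1580]);
translate([40, 0, 240]) cube([120, 40, 40]);
translate([40, 0, 480]) cube([120, 40, 40]);
translate([40, 0, 720]) cube([120, 40, 40]);
translate([40, 0, 960]) cube([120, 40, 40]);
translate([40, 0, 1200]) cube([120, 40, 40]);
translate([160, 0, 0]) cube([40, 40, 1580]);
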